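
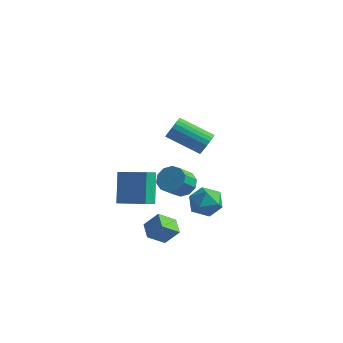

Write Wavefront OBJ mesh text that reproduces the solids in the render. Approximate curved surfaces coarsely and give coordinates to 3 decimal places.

v -2.059 2.97 -3.136
v -1.312 3.256 -2.722
v -1.435 2.196 -1.77
v -2.181 1.91 -2.184
v -1.747 3.514 -2.491
v -1.87 2.455 -1.538
v -2.301 3.565 -2.506
v -2.424 2.506 -1.553
v -2.762 3.388 -2.762
v -2.885 2.329 -1.809
v -2.955 3.051 -3.161
v -3.077 1.992 -2.208
v -2.805 2.684 -3.55
v -2.928 1.624 -2.598
v -2.37 2.425 -3.782
v -2.493 1.366 -2.829
v -1.816 2.374 -3.767
v -1.939 1.315 -2.814
v -1.355 2.551 -3.511
v -1.478 1.492 -2.558
v -1.163 2.888 -3.112
v -1.285 1.829 -2.159
v 0.187 -4.325 -2.291
v 0.892 -4.017 -1.396
v -0.489 -3.585 -2.012
v 0.216 -3.277 -1.118
v 0.764 -3.523 -3.022
v 1.469 -3.215 -2.128
v 0.088 -2.783 -2.744
v 0.793 -2.475 -1.849
v -2.362 -3.256 -1.21
v -2.903 -2.265 0.477
v -2.237 -2.531 -1.596
v -2.777 -1.541 0.092
v -0.563 -3.259 -0.632
v -1.103 -2.269 1.056
v -0.437 -2.535 -1.017
v -0.978 -1.544 0.67
v 0.326 1.027 -1.501
v 0.689 1.472 -2.382
v 1.031 -0.452 -1.958
v 1.394 -0.007 -2.839
v 1.794 0.27 -1.907
v 1.358 1.184 -1.624
v 0.362 -0.164 -2.716
v -0.074 0.75 -2.433
v 0.711 0.736 -3.133
v 1.596 1.004 -2.633
v 0.124 0.016 -1.707
v 1.009 0.284 -1.207
v 1.811 -1.059 3.479
v 2.168 -1.384 3.999
v 0.366 -1.827 4.961
v 0.009 -1.501 4.441
v 2.154 -1.107 4.099
v 0.351 -1.549 5.061
v 2.08 -0.821 4.092
v 0.277 -1.264 5.053
v 1.959 -0.577 3.979
v 0.157 -1.019 4.94
v 1.813 -0.415 3.779
v 0.011 -0.858 4.741
v 1.667 -0.365 3.528
v -0.135 -0.808 4.489
v 1.545 -0.435 3.268
v -0.257 -0.878 4.229
v 1.47 -0.613 3.045
v -0.332 -1.055 4.006
v 1.453 -0.868 2.897
v -0.349 -1.31 3.858
v 1.499 -1.156 2.849
v -0.304 -1.598 3.81
v 1.598 -1.427 2.911
v -0.204 -1.869 3.872
v 1.734 -1.634 3.071
v -0.068 -2.077 4.032
v 1.884 -1.742 3.301
v 0.081 -2.185 4.262
v 2.021 -1.732 3.563
v 0.218 -2.174 4.524
v 2.121 -1.606 3.81
v 0.319 -2.048 4.771
f 2 1 5
f 2 5 3
f 3 5 6
f 3 6 4
f 5 1 7
f 5 7 6
f 6 7 8
f 6 8 4
f 7 1 9
f 7 9 8
f 8 9 10
f 8 10 4
f 9 1 11
f 9 11 10
f 10 11 12
f 10 12 4
f 11 1 13
f 11 13 12
f 12 13 14
f 12 14 4
f 13 1 15
f 13 15 14
f 14 15 16
f 14 16 4
f 15 1 17
f 15 17 16
f 16 17 18
f 16 18 4
f 17 1 19
f 17 19 18
f 18 19 20
f 18 20 4
f 19 1 21
f 19 21 20
f 20 21 22
f 20 22 4
f 21 1 2
f 21 2 22
f 22 2 3
f 22 3 4
f 24 26 23
f 27 24 23
f 23 26 25
f 25 27 23
f 24 30 26
f 28 24 27
f 28 30 24
f 26 30 25
f 29 27 25
f 25 30 29
f 29 28 27
f 30 28 29
f 32 34 31
f 35 32 31
f 31 34 33
f 33 35 31
f 32 38 34
f 36 32 35
f 36 38 32
f 34 38 33
f 37 35 33
f 33 38 37
f 37 36 35
f 38 36 37
f 39 50 44
f 39 44 40
f 39 40 46
f 39 46 49
f 39 49 50
f 40 44 48
f 44 50 43
f 50 49 41
f 49 46 45
f 46 40 47
f 42 48 43
f 42 43 41
f 42 41 45
f 42 45 47
f 42 47 48
f 43 48 44
f 41 43 50
f 45 41 49
f 47 45 46
f 48 47 40
f 52 51 55
f 52 55 53
f 53 55 56
f 53 56 54
f 55 51 57
f 55 57 56
f 56 57 58
f 56 58 54
f 57 51 59
f 57 59 58
f 58 59 60
f 58 60 54
f 59 51 61
f 59 61 60
f 60 61 62
f 60 62 54
f 61 51 63
f 61 63 62
f 62 63 64
f 62 64 54
f 63 51 65
f 63 65 64
f 64 65 66
f 64 66 54
f 65 51 67
f 65 67 66
f 66 67 68
f 66 68 54
f 67 51 69
f 67 69 68
f 68 69 70
f 68 70 54
f 69 51 71
f 69 71 70
f 70 71 72
f 70 72 54
f 71 51 73
f 71 73 72
f 72 73 74
f 72 74 54
f 73 51 75
f 73 75 74
f 74 75 76
f 74 76 54
f 75 51 77
f 75 77 76
f 76 77 78
f 76 78 54
f 77 51 79
f 77 79 78
f 78 79 80
f 78 80 54
f 79 51 81
f 79 81 80
f 80 81 82
f 80 82 54
f 81 51 52
f 81 52 82
f 82 52 53
f 82 53 54



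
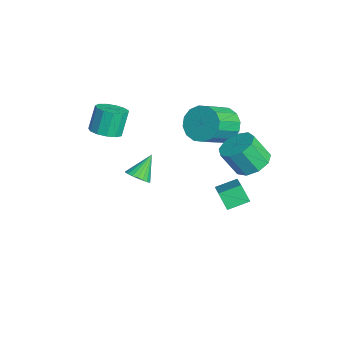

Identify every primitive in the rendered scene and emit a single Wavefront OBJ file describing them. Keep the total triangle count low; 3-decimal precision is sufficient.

v -0.495 -2.562 3.044
v 0.271 -2.604 3.305
v -0.139 -2.22 4.576
v -0.905 -2.178 4.316
v 0.209 -2.178 3.156
v -0.201 -1.793 4.427
v -0.076 -1.873 2.971
v -0.487 -1.488 4.242
v -0.494 -1.787 2.81
v -0.905 -1.402 4.081
v -0.913 -1.947 2.723
v -1.323 -1.563 3.994
v -1.198 -2.303 2.739
v -1.609 -1.918 4.01
v -1.261 -2.741 2.851
v -1.671 -2.356 4.122
v -1.08 -3.122 3.025
v -1.49 -2.738 4.296
v -0.713 -3.326 3.205
v -1.124 -2.941 4.476
v -0.277 -3.287 3.334
v -0.688 -2.902 4.605
v 0.09 -3.018 3.371
v -0.321 -2.633 4.642
v 2.761 -1.528 2.248
v 3.152 -1.038 2.117
v 2.179 -0.792 3.272
v 2.943 -0.986 1.961
v 2.703 -1.027 1.854
v 2.473 -1.155 1.815
v 2.292 -1.347 1.851
v 2.193 -1.571 1.956
v 2.192 -1.788 2.111
v 2.29 -1.959 2.289
v 2.469 -2.056 2.461
v 2.698 -2.062 2.595
v 2.939 -1.975 2.67
v 3.148 -1.812 2.671
v 3.291 -1.599 2.599
v 3.342 -1.374 2.467
v 3.293 -1.175 2.296
v 3.226 3.647 2.948
v 3.833 4.218 3.362
v 3.681 3.463 4.626
v 3.074 2.893 4.212
v 3.243 4.445 3.426
v 3.09 3.69 4.69
v 2.644 4.299 3.267
v 2.492 3.544 4.531
v 2.318 3.848 2.958
v 2.166 3.093 4.222
v 2.417 3.303 2.645
v 2.265 2.549 3.909
v 2.894 2.92 2.473
v 2.742 2.165 3.737
v 3.527 2.876 2.524
v 3.375 2.122 3.788
v 4.019 3.194 2.773
v 3.867 2.439 4.037
v 4.14 3.723 3.104
v 3.988 2.969 4.368
v -0.729 2.655 -1.817
v 0.992 2.502 -0.87
v -0.843 3.754 -1.433
v 0.878 3.601 -0.485
v -0.238 2.999 -2.655
v 1.483 2.846 -1.707
v -0.352 4.098 -2.27
v 1.369 3.945 -1.323
v -1.999 3.19 1.728
v -1.617 2.789 0.837
v -0.658 1.608 1.781
v -1.041 2.01 2.672
v -1.268 3.182 0.975
v -0.309 2.001 1.919
v -1.115 3.578 1.315
v -0.157 2.397 2.258
v -1.199 3.87 1.765
v -0.241 2.689 2.709
v -1.498 3.979 2.206
v -0.539 2.799 3.15
v -1.931 3.878 2.519
v -0.972 2.697 3.462
v -2.382 3.592 2.619
v -1.423 2.411 3.563
v -2.731 3.199 2.481
v -1.772 2.018 3.425
v -2.883 2.803 2.142
v -1.925 1.622 3.085
v -2.799 2.511 1.691
v -1.841 1.33 2.635
v -2.501 2.401 1.25
v -1.542 1.221 2.194
v -2.068 2.503 0.938
v -1.109 1.322 1.881
f 2 1 5
f 2 5 3
f 3 5 6
f 3 6 4
f 5 1 7
f 5 7 6
f 6 7 8
f 6 8 4
f 7 1 9
f 7 9 8
f 8 9 10
f 8 10 4
f 9 1 11
f 9 11 10
f 10 11 12
f 10 12 4
f 11 1 13
f 11 13 12
f 12 13 14
f 12 14 4
f 13 1 15
f 13 15 14
f 14 15 16
f 14 16 4
f 15 1 17
f 15 17 16
f 16 17 18
f 16 18 4
f 17 1 19
f 17 19 18
f 18 19 20
f 18 20 4
f 19 1 21
f 19 21 20
f 20 21 22
f 20 22 4
f 21 1 23
f 21 23 22
f 22 23 24
f 22 24 4
f 23 1 2
f 23 2 24
f 24 2 3
f 24 3 4
f 26 25 28
f 26 28 27
f 28 25 29
f 28 29 27
f 29 25 30
f 29 30 27
f 30 25 31
f 30 31 27
f 31 25 32
f 31 32 27
f 32 25 33
f 32 33 27
f 33 25 34
f 33 34 27
f 34 25 35
f 34 35 27
f 35 25 36
f 35 36 27
f 36 25 37
f 36 37 27
f 37 25 38
f 37 38 27
f 38 25 39
f 38 39 27
f 39 25 40
f 39 40 27
f 40 25 41
f 40 41 27
f 41 25 26
f 41 26 27
f 43 42 46
f 43 46 44
f 44 46 47
f 44 47 45
f 46 42 48
f 46 48 47
f 47 48 49
f 47 49 45
f 48 42 50
f 48 50 49
f 49 50 51
f 49 51 45
f 50 42 52
f 50 52 51
f 51 52 53
f 51 53 45
f 52 42 54
f 52 54 53
f 53 54 55
f 53 55 45
f 54 42 56
f 54 56 55
f 55 56 57
f 55 57 45
f 56 42 58
f 56 58 57
f 57 58 59
f 57 59 45
f 58 42 60
f 58 60 59
f 59 60 61
f 59 61 45
f 60 42 43
f 60 43 61
f 61 43 44
f 61 44 45
f 63 65 62
f 66 63 62
f 62 65 64
f 64 66 62
f 63 69 65
f 67 63 66
f 67 69 63
f 65 69 64
f 68 66 64
f 64 69 68
f 68 67 66
f 69 67 68
f 71 70 74
f 71 74 72
f 72 74 75
f 72 75 73
f 74 70 76
f 74 76 75
f 75 76 77
f 75 77 73
f 76 70 78
f 76 78 77
f 77 78 79
f 77 79 73
f 78 70 80
f 78 80 79
f 79 80 81
f 79 81 73
f 80 70 82
f 80 82 81
f 81 82 83
f 81 83 73
f 82 70 84
f 82 84 83
f 83 84 85
f 83 85 73
f 84 70 86
f 84 86 85
f 85 86 87
f 85 87 73
f 86 70 88
f 86 88 87
f 87 88 89
f 87 89 73
f 88 70 90
f 88 90 89
f 89 90 91
f 89 91 73
f 90 70 92
f 90 92 91
f 91 92 93
f 91 93 73
f 92 70 94
f 92 94 93
f 93 94 95
f 93 95 73
f 94 70 71
f 94 71 95
f 95 71 72
f 95 72 73



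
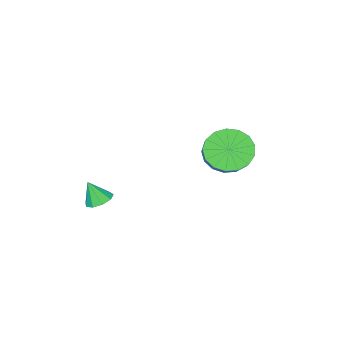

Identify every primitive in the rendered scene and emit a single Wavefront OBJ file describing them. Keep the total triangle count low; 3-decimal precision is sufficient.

v -0.079 1.624 -1.131
v 0.744 1.24 -1.471
v 1.702 2.331 -0.39
v 0.879 2.716 -0.049
v 0.661 1.596 -1.757
v 1.619 2.687 -0.676
v 0.409 1.959 -1.9
v 1.366 3.05 -0.819
v 0.044 2.245 -1.866
v 1.002 3.336 -0.785
v -0.348 2.389 -1.664
v 0.609 3.48 -0.583
v -0.679 2.358 -1.339
v 0.279 3.449 -0.258
v -0.872 2.158 -0.967
v 0.086 3.25 0.114
v -0.883 1.837 -0.632
v 0.074 2.928 0.449
v -0.711 1.467 -0.412
v 0.247 2.558 0.669
v -0.393 1.133 -0.356
v 0.564 2.224 0.725
v -0.003 0.911 -0.477
v 0.954 2.002 0.604
v 0.369 0.853 -0.749
v 1.326 1.944 0.332
v 0.639 0.972 -1.107
v 1.596 2.063 -0.026
v 2.982 -2.264 -4.434
v 3.528 -1.995 -4.476
v 3.238 -2.636 -3.486
v 3.253 -1.735 -4.299
v 2.852 -1.722 -4.186
v 2.511 -1.963 -4.188
v 2.391 -2.345 -4.306
v 2.547 -2.689 -4.483
v 2.906 -2.834 -4.637
v 3.301 -2.712 -4.696
v 3.546 -2.381 -4.633
f 2 1 5
f 2 5 3
f 3 5 6
f 3 6 4
f 5 1 7
f 5 7 6
f 6 7 8
f 6 8 4
f 7 1 9
f 7 9 8
f 8 9 10
f 8 10 4
f 9 1 11
f 9 11 10
f 10 11 12
f 10 12 4
f 11 1 13
f 11 13 12
f 12 13 14
f 12 14 4
f 13 1 15
f 13 15 14
f 14 15 16
f 14 16 4
f 15 1 17
f 15 17 16
f 16 17 18
f 16 18 4
f 17 1 19
f 17 19 18
f 18 19 20
f 18 20 4
f 19 1 21
f 19 21 20
f 20 21 22
f 20 22 4
f 21 1 23
f 21 23 22
f 22 23 24
f 22 24 4
f 23 1 25
f 23 25 24
f 24 25 26
f 24 26 4
f 25 1 27
f 25 27 26
f 26 27 28
f 26 28 4
f 27 1 2
f 27 2 28
f 28 2 3
f 28 3 4
f 30 29 32
f 30 32 31
f 32 29 33
f 32 33 31
f 33 29 34
f 33 34 31
f 34 29 35
f 34 35 31
f 35 29 36
f 35 36 31
f 36 29 37
f 36 37 31
f 37 29 38
f 37 38 31
f 38 29 39
f 38 39 31
f 39 29 30
f 39 30 31



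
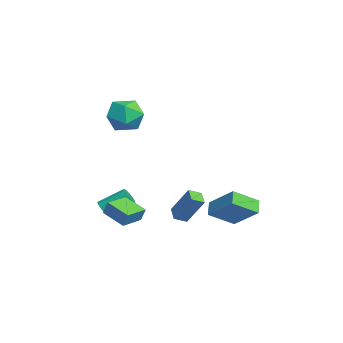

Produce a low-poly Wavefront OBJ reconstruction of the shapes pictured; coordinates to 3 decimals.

v 1.66 3.203 -3.627
v 2.028 1.731 -2.717
v 0.91 3.38 -3.038
v 1.278 1.907 -2.127
v 2.882 4.273 -2.393
v 3.25 2.8 -1.482
v 2.132 4.449 -1.803
v 2.5 2.977 -0.893
v -2.472 -2.18 3.826
v -1.835 -1.206 3.426
v -0.825 -3.294 3.734
v -0.188 -2.32 3.334
v -0.604 -2.35 4.492
v -1.621 -1.662 4.549
v -1.039 -2.838 2.611
v -2.056 -2.15 2.668
v -0.95 -1.613 2.676
v -0.681 -1.311 3.838
v -1.979 -3.189 3.322
v -1.71 -2.887 4.484
v 0.603 -2.731 -2.461
v 0.856 -2.504 -1.638
v 1.649 -1.793 -3.042
v 1.902 -1.566 -2.219
v 1.538 -3.774 -2.461
v 1.791 -3.547 -1.638
v 2.584 -2.836 -3.042
v 2.837 -2.609 -2.219
v 0.034 0.902 -3.975
v 0.193 0.168 -3.646
v -0.856 0.87 -3.616
v -0.697 0.136 -3.287
v 0.657 1.764 -2.353
v 0.816 1.03 -2.024
v -0.233 1.732 -1.994
v -0.074 0.998 -1.665
v -2.98 -3.318 -3.94
v -2.396 -3.39 -3.893
v -2.296 -1.953 -2.952
v -2.88 -1.882 -3
v -2.435 -3.222 -4.145
v -2.335 -1.785 -3.205
v -2.62 -3.08 -4.343
v -2.52 -1.643 -3.402
v -2.902 -3.002 -4.432
v -2.801 -1.565 -3.491
v -3.204 -3.008 -4.39
v -3.104 -1.572 -3.449
v -3.446 -3.098 -4.227
v -3.346 -1.662 -3.286
v -3.564 -3.247 -3.988
v -3.464 -1.81 -3.047
v -3.525 -3.415 -3.735
v -3.425 -1.978 -2.795
v -3.34 -3.557 -3.538
v -3.24 -2.12 -2.597
v -3.059 -3.635 -3.449
v -2.958 -2.198 -2.508
v -2.756 -3.628 -3.491
v -2.656 -2.192 -2.55
v -2.514 -3.538 -3.654
v -2.414 -2.102 -2.713
f 2 4 1
f 5 2 1
f 1 4 3
f 3 5 1
f 2 8 4
f 6 2 5
f 6 8 2
f 4 8 3
f 7 5 3
f 3 8 7
f 7 6 5
f 8 6 7
f 9 20 14
f 9 14 10
f 9 10 16
f 9 16 19
f 9 19 20
f 10 14 18
f 14 20 13
f 20 19 11
f 19 16 15
f 16 10 17
f 12 18 13
f 12 13 11
f 12 11 15
f 12 15 17
f 12 17 18
f 13 18 14
f 11 13 20
f 15 11 19
f 17 15 16
f 18 17 10
f 22 24 21
f 25 22 21
f 21 24 23
f 23 25 21
f 22 28 24
f 26 22 25
f 26 28 22
f 24 28 23
f 27 25 23
f 23 28 27
f 27 26 25
f 28 26 27
f 30 32 29
f 33 30 29
f 29 32 31
f 31 33 29
f 30 36 32
f 34 30 33
f 34 36 30
f 32 36 31
f 35 33 31
f 31 36 35
f 35 34 33
f 36 34 35
f 38 37 41
f 38 41 39
f 39 41 42
f 39 42 40
f 41 37 43
f 41 43 42
f 42 43 44
f 42 44 40
f 43 37 45
f 43 45 44
f 44 45 46
f 44 46 40
f 45 37 47
f 45 47 46
f 46 47 48
f 46 48 40
f 47 37 49
f 47 49 48
f 48 49 50
f 48 50 40
f 49 37 51
f 49 51 50
f 50 51 52
f 50 52 40
f 51 37 53
f 51 53 52
f 52 53 54
f 52 54 40
f 53 37 55
f 53 55 54
f 54 55 56
f 54 56 40
f 55 37 57
f 55 57 56
f 56 57 58
f 56 58 40
f 57 37 59
f 57 59 58
f 58 59 60
f 58 60 40
f 59 37 61
f 59 61 60
f 60 61 62
f 60 62 40
f 61 37 38
f 61 38 62
f 62 38 39
f 62 39 40



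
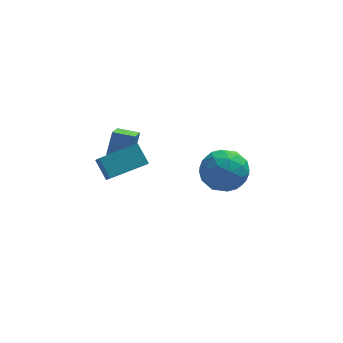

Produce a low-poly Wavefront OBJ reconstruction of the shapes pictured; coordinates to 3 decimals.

v 2.57 3.377 -2.874
v 3.433 3.849 -3.441
v 2.647 1.911 -3.979
v 3.51 2.383 -4.546
v 3.66 2.026 -3.478
v 3.612 2.933 -2.796
v 2.468 2.827 -4.624
v 2.42 3.734 -3.942
v 3.37 3.51 -4.523
v 4.106 3.015 -3.815
v 1.974 2.745 -3.605
v 2.71 2.25 -2.897
v 2.995 3.742 -3.061
v 3.085 2.018 -4.359
v 3.173 1.808 -3.732
v 3.68 2.086 -4.065
v 3.1 3.203 -2.681
v 3.607 3.481 -3.015
v 3.741 2.409 -3.036
v 2.473 2.279 -4.405
v 2.98 2.557 -4.739
v 2.4 3.674 -3.355
v 2.907 3.952 -3.688
v 2.339 3.351 -4.384
v 3.465 3.82 -4.03
v 3.51 2.958 -4.679
v 2.897 3.219 -4.725
v 2.87 3.752 -4.324
v 3.898 3.529 -3.614
v 3.943 2.667 -4.263
v 4.031 2.457 -3.635
v 4.003 2.99 -3.234
v 3.861 3.329 -4.249
v 2.137 3.093 -3.157
v 2.182 2.231 -3.806
v 2.077 2.77 -4.186
v 2.049 3.303 -3.785
v 2.57 2.802 -2.741
v 2.615 1.94 -3.39
v 3.21 2.008 -3.096
v 3.183 2.541 -2.695
v 2.219 2.431 -3.171
v -1.708 1.5 -0.97
v -1.968 0.386 -0.313
v -1.422 2.011 0.008
v -1.683 0.896 0.666
v -0.817 1.224 -1.086
v -1.078 0.109 -0.428
v -0.532 1.734 -0.107
v -0.792 0.62 0.55
v -1.958 -2.754 0.888
v -2.332 -2.137 1.595
v -2.087 -2.049 0.205
v -2.461 -1.432 0.912
v -0.459 -2.188 1.188
v -0.833 -1.571 1.895
v -0.588 -1.483 0.505
v -0.962 -0.866 1.212
f 1 38 17
f 38 12 41
f 17 41 6
f 38 41 17
f 1 17 13
f 17 6 18
f 13 18 2
f 17 18 13
f 1 13 22
f 13 2 23
f 22 23 8
f 13 23 22
f 1 22 34
f 22 8 37
f 34 37 11
f 22 37 34
f 1 34 38
f 34 11 42
f 38 42 12
f 34 42 38
f 2 18 29
f 18 6 32
f 29 32 10
f 18 32 29
f 6 41 19
f 41 12 40
f 19 40 5
f 41 40 19
f 12 42 39
f 42 11 35
f 39 35 3
f 42 35 39
f 11 37 36
f 37 8 24
f 36 24 7
f 37 24 36
f 8 23 28
f 23 2 25
f 28 25 9
f 23 25 28
f 4 30 16
f 30 10 31
f 16 31 5
f 30 31 16
f 4 16 14
f 16 5 15
f 14 15 3
f 16 15 14
f 4 14 21
f 14 3 20
f 21 20 7
f 14 20 21
f 4 21 26
f 21 7 27
f 26 27 9
f 21 27 26
f 4 26 30
f 26 9 33
f 30 33 10
f 26 33 30
f 5 31 19
f 31 10 32
f 19 32 6
f 31 32 19
f 3 15 39
f 15 5 40
f 39 40 12
f 15 40 39
f 7 20 36
f 20 3 35
f 36 35 11
f 20 35 36
f 9 27 28
f 27 7 24
f 28 24 8
f 27 24 28
f 10 33 29
f 33 9 25
f 29 25 2
f 33 25 29
f 44 46 43
f 47 44 43
f 43 46 45
f 45 47 43
f 44 50 46
f 48 44 47
f 48 50 44
f 46 50 45
f 49 47 45
f 45 50 49
f 49 48 47
f 50 48 49
f 52 54 51
f 55 52 51
f 51 54 53
f 53 55 51
f 52 58 54
f 56 52 55
f 56 58 52
f 54 58 53
f 57 55 53
f 53 58 57
f 57 56 55
f 58 56 57



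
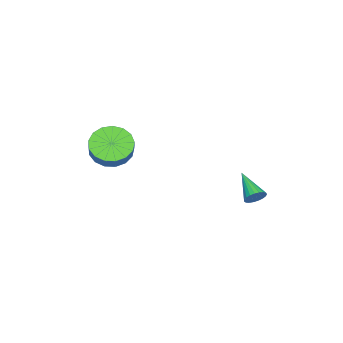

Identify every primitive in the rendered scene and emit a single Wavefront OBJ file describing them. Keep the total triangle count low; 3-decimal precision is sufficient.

v 1.475 -1.697 3.267
v 2.287 -1.68 2.601
v 2.958 -1.366 3.428
v 2.145 -1.383 4.093
v 2.101 -1.214 2.575
v 2.771 -0.9 3.402
v 1.771 -0.859 2.708
v 2.441 -0.544 3.535
v 1.373 -0.696 2.968
v 2.043 -0.381 3.795
v 0.999 -0.762 3.297
v 1.669 -0.447 4.124
v 0.733 -1.042 3.619
v 1.404 -0.728 4.445
v 0.638 -1.473 3.86
v 1.308 -1.158 4.687
v 0.734 -1.955 3.965
v 1.405 -1.64 4.792
v 1 -2.378 3.91
v 1.671 -2.063 4.737
v 1.375 -2.645 3.708
v 2.045 -2.33 4.535
v 1.772 -2.695 3.405
v 2.443 -2.38 4.232
v 2.102 -2.516 3.07
v 2.772 -2.202 3.897
v 2.288 -2.15 2.78
v 2.958 -1.836 3.607
v -0.756 4.527 0.183
v -0.6 4.767 0.676
v -1.764 3.473 1.017
v -0.788 4.898 0.615
v -0.97 4.965 0.479
v -1.116 4.956 0.292
v -1.199 4.873 0.086
v -1.206 4.731 -0.103
v -1.135 4.553 -0.242
v -0.999 4.37 -0.308
v -0.821 4.215 -0.29
v -0.631 4.114 -0.189
v -0.464 4.084 -0.024
v -0.347 4.131 0.177
v -0.301 4.247 0.378
v -0.333 4.411 0.546
v -0.439 4.595 0.652
f 2 1 5
f 2 5 3
f 3 5 6
f 3 6 4
f 5 1 7
f 5 7 6
f 6 7 8
f 6 8 4
f 7 1 9
f 7 9 8
f 8 9 10
f 8 10 4
f 9 1 11
f 9 11 10
f 10 11 12
f 10 12 4
f 11 1 13
f 11 13 12
f 12 13 14
f 12 14 4
f 13 1 15
f 13 15 14
f 14 15 16
f 14 16 4
f 15 1 17
f 15 17 16
f 16 17 18
f 16 18 4
f 17 1 19
f 17 19 18
f 18 19 20
f 18 20 4
f 19 1 21
f 19 21 20
f 20 21 22
f 20 22 4
f 21 1 23
f 21 23 22
f 22 23 24
f 22 24 4
f 23 1 25
f 23 25 24
f 24 25 26
f 24 26 4
f 25 1 27
f 25 27 26
f 26 27 28
f 26 28 4
f 27 1 2
f 27 2 28
f 28 2 3
f 28 3 4
f 30 29 32
f 30 32 31
f 32 29 33
f 32 33 31
f 33 29 34
f 33 34 31
f 34 29 35
f 34 35 31
f 35 29 36
f 35 36 31
f 36 29 37
f 36 37 31
f 37 29 38
f 37 38 31
f 38 29 39
f 38 39 31
f 39 29 40
f 39 40 31
f 40 29 41
f 40 41 31
f 41 29 42
f 41 42 31
f 42 29 43
f 42 43 31
f 43 29 44
f 43 44 31
f 44 29 45
f 44 45 31
f 45 29 30
f 45 30 31



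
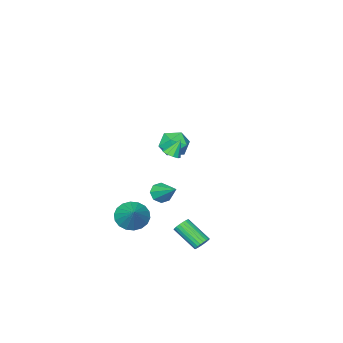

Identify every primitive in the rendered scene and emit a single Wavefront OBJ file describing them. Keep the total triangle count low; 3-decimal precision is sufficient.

v 2.342 4.129 -4.413
v 2.864 4.174 -4.493
v 3.14 2.796 -3.467
v 2.618 2.751 -3.387
v 2.834 4.301 -4.315
v 3.11 2.922 -3.289
v 2.719 4.397 -4.154
v 2.994 3.019 -3.128
v 2.538 4.448 -4.037
v 2.814 3.069 -3.012
v 2.324 4.443 -3.986
v 2.6 3.065 -2.961
v 2.113 4.384 -4.009
v 2.388 3.006 -2.983
v 1.941 4.281 -4.101
v 2.217 2.903 -3.075
v 1.839 4.152 -4.247
v 2.115 2.773 -3.222
v 1.824 4.019 -4.422
v 2.099 2.64 -3.397
v 1.898 3.904 -4.596
v 2.174 2.526 -3.57
v 2.05 3.829 -4.737
v 2.325 2.451 -3.712
v 2.251 3.806 -4.823
v 2.527 2.428 -3.797
v 2.469 3.838 -4.838
v 2.744 2.46 -3.812
v 2.664 3.921 -4.779
v 2.94 2.543 -3.753
v 2.804 4.04 -4.657
v 3.08 2.662 -3.631
v 2.26 0.748 -1.895
v 2.512 0.365 -1.366
v 2.46 2.192 -0.945
v 2.896 0.531 -1.7
v 2.908 0.825 -2.148
v 2.54 1.073 -2.448
v 2.008 1.131 -2.424
v 1.624 0.965 -2.09
v 1.612 0.671 -1.642
v 1.98 0.423 -1.342
v 2.921 2.303 1.972
v 3.191 1.88 2.197
v 2.379 2.477 2.948
v 3.375 2.162 2.249
v 3.385 2.497 2.195
v 3.218 2.759 2.056
v 2.937 2.846 1.884
v 2.651 2.726 1.747
v 2.467 2.444 1.695
v 2.457 2.109 1.749
v 2.624 1.848 1.888
v 2.905 1.76 2.059
v 3.556 -0.199 -3.636
v 4.289 -0.865 -3.496
v 4.364 0.919 -2.544
v 4.434 -0.63 -3.844
v 4.406 -0.31 -4.152
v 4.209 0.033 -4.357
v 3.883 0.329 -4.42
v 3.493 0.521 -4.327
v 3.114 0.57 -4.098
v 2.824 0.467 -3.777
v 2.678 0.232 -3.428
v 2.706 -0.089 -3.121
v 2.903 -0.432 -2.916
v 3.229 -0.728 -2.853
v 3.62 -0.92 -2.946
v 3.998 -0.969 -3.175
v -3.783 -3.571 -1.649
v -2.988 -2.955 -1.425
v -2.732 -4.845 -1.875
v -1.937 -4.229 -1.651
v -2.606 -4.495 -0.914
v -3.256 -3.707 -0.774
v -2.464 -4.093 -2.526
v -3.114 -3.305 -2.386
v -2.173 -3.277 -1.967
v -2.261 -3.526 -0.971
v -3.459 -4.274 -2.329
v -3.547 -4.523 -1.333
f 2 1 5
f 2 5 3
f 3 5 6
f 3 6 4
f 5 1 7
f 5 7 6
f 6 7 8
f 6 8 4
f 7 1 9
f 7 9 8
f 8 9 10
f 8 10 4
f 9 1 11
f 9 11 10
f 10 11 12
f 10 12 4
f 11 1 13
f 11 13 12
f 12 13 14
f 12 14 4
f 13 1 15
f 13 15 14
f 14 15 16
f 14 16 4
f 15 1 17
f 15 17 16
f 16 17 18
f 16 18 4
f 17 1 19
f 17 19 18
f 18 19 20
f 18 20 4
f 19 1 21
f 19 21 20
f 20 21 22
f 20 22 4
f 21 1 23
f 21 23 22
f 22 23 24
f 22 24 4
f 23 1 25
f 23 25 24
f 24 25 26
f 24 26 4
f 25 1 27
f 25 27 26
f 26 27 28
f 26 28 4
f 27 1 29
f 27 29 28
f 28 29 30
f 28 30 4
f 29 1 31
f 29 31 30
f 30 31 32
f 30 32 4
f 31 1 2
f 31 2 32
f 32 2 3
f 32 3 4
f 34 33 36
f 34 36 35
f 36 33 37
f 36 37 35
f 37 33 38
f 37 38 35
f 38 33 39
f 38 39 35
f 39 33 40
f 39 40 35
f 40 33 41
f 40 41 35
f 41 33 42
f 41 42 35
f 42 33 34
f 42 34 35
f 44 43 46
f 44 46 45
f 46 43 47
f 46 47 45
f 47 43 48
f 47 48 45
f 48 43 49
f 48 49 45
f 49 43 50
f 49 50 45
f 50 43 51
f 50 51 45
f 51 43 52
f 51 52 45
f 52 43 53
f 52 53 45
f 53 43 54
f 53 54 45
f 54 43 44
f 54 44 45
f 56 55 58
f 56 58 57
f 58 55 59
f 58 59 57
f 59 55 60
f 59 60 57
f 60 55 61
f 60 61 57
f 61 55 62
f 61 62 57
f 62 55 63
f 62 63 57
f 63 55 64
f 63 64 57
f 64 55 65
f 64 65 57
f 65 55 66
f 65 66 57
f 66 55 67
f 66 67 57
f 67 55 68
f 67 68 57
f 68 55 69
f 68 69 57
f 69 55 70
f 69 70 57
f 70 55 56
f 70 56 57
f 71 82 76
f 71 76 72
f 71 72 78
f 71 78 81
f 71 81 82
f 72 76 80
f 76 82 75
f 82 81 73
f 81 78 77
f 78 72 79
f 74 80 75
f 74 75 73
f 74 73 77
f 74 77 79
f 74 79 80
f 75 80 76
f 73 75 82
f 77 73 81
f 79 77 78
f 80 79 72



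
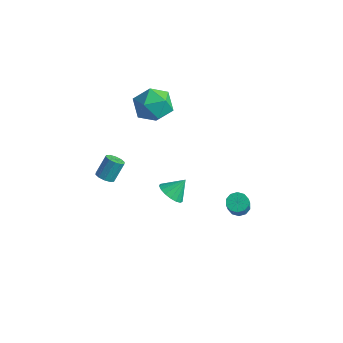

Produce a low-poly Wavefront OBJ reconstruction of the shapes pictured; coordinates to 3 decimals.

v -1.716 -1.704 -3.007
v -1.035 -2.097 -2.941
v -1.364 -0.956 -2.193
v -0.964 -1.839 -3.208
v -1.066 -1.55 -3.429
v -1.317 -1.296 -3.554
v -1.659 -1.135 -3.553
v -2.015 -1.105 -3.427
v -2.302 -1.211 -3.205
v -2.454 -1.431 -2.938
v -2.438 -1.713 -2.686
v -2.256 -1.992 -2.508
v -1.951 -2.206 -2.445
v -1.592 -2.305 -2.51
v -1.261 -2.265 -2.689
v -3.863 -4.331 -0.936
v -3.356 -4.499 -0.857
v -3.271 -3.778 0.135
v -3.777 -3.609 0.056
v -3.345 -4.23 -1.054
v -3.26 -3.508 -0.061
v -3.532 -3.999 -1.206
v -3.447 -3.277 -0.213
v -3.846 -3.895 -1.255
v -3.761 -3.173 -0.262
v -4.165 -3.957 -1.182
v -4.08 -3.236 -0.189
v -4.369 -4.162 -1.015
v -4.284 -3.441 -0.023
v -4.38 -4.432 -0.819
v -4.295 -3.71 0.174
v -4.193 -4.663 -0.667
v -4.108 -3.941 0.326
v -3.879 -4.767 -0.618
v -3.794 -4.045 0.375
v -3.56 -4.704 -0.691
v -3.475 -3.983 0.302
v 0.892 0.672 -4.297
v 1.254 1.142 -4.156
v 1.611 0.538 -3.061
v 1.248 0.068 -3.203
v 0.914 1.209 -4.008
v 1.27 0.604 -2.914
v 0.565 1.071 -3.971
v 0.922 0.466 -2.876
v 0.341 0.78 -4.058
v 0.698 0.176 -2.964
v 0.327 0.448 -4.237
v 0.684 -0.156 -3.142
v 0.529 0.202 -4.439
v 0.886 -0.402 -3.344
v 0.87 0.136 -4.586
v 1.226 -0.469 -3.492
v 1.218 0.274 -4.624
v 1.575 -0.331 -3.529
v 1.442 0.564 -4.536
v 1.799 -0.04 -3.442
v 1.456 0.896 -4.358
v 1.813 0.292 -3.263
v -4.299 -1.037 2.082
v -3.633 -0.108 2.161
v -3.387 -1.812 3.499
v -2.721 -0.883 3.578
v -3.829 -0.819 3.863
v -4.393 -0.341 2.987
v -2.627 -1.579 2.673
v -3.191 -1.101 1.797
v -2.6 -0.443 2.526
v -3.343 0.027 3.262
v -3.677 -1.947 2.398
v -4.42 -1.477 3.134
f 2 1 4
f 2 4 3
f 4 1 5
f 4 5 3
f 5 1 6
f 5 6 3
f 6 1 7
f 6 7 3
f 7 1 8
f 7 8 3
f 8 1 9
f 8 9 3
f 9 1 10
f 9 10 3
f 10 1 11
f 10 11 3
f 11 1 12
f 11 12 3
f 12 1 13
f 12 13 3
f 13 1 14
f 13 14 3
f 14 1 15
f 14 15 3
f 15 1 2
f 15 2 3
f 17 16 20
f 17 20 18
f 18 20 21
f 18 21 19
f 20 16 22
f 20 22 21
f 21 22 23
f 21 23 19
f 22 16 24
f 22 24 23
f 23 24 25
f 23 25 19
f 24 16 26
f 24 26 25
f 25 26 27
f 25 27 19
f 26 16 28
f 26 28 27
f 27 28 29
f 27 29 19
f 28 16 30
f 28 30 29
f 29 30 31
f 29 31 19
f 30 16 32
f 30 32 31
f 31 32 33
f 31 33 19
f 32 16 34
f 32 34 33
f 33 34 35
f 33 35 19
f 34 16 36
f 34 36 35
f 35 36 37
f 35 37 19
f 36 16 17
f 36 17 37
f 37 17 18
f 37 18 19
f 39 38 42
f 39 42 40
f 40 42 43
f 40 43 41
f 42 38 44
f 42 44 43
f 43 44 45
f 43 45 41
f 44 38 46
f 44 46 45
f 45 46 47
f 45 47 41
f 46 38 48
f 46 48 47
f 47 48 49
f 47 49 41
f 48 38 50
f 48 50 49
f 49 50 51
f 49 51 41
f 50 38 52
f 50 52 51
f 51 52 53
f 51 53 41
f 52 38 54
f 52 54 53
f 53 54 55
f 53 55 41
f 54 38 56
f 54 56 55
f 55 56 57
f 55 57 41
f 56 38 58
f 56 58 57
f 57 58 59
f 57 59 41
f 58 38 39
f 58 39 59
f 59 39 40
f 59 40 41
f 60 71 65
f 60 65 61
f 60 61 67
f 60 67 70
f 60 70 71
f 61 65 69
f 65 71 64
f 71 70 62
f 70 67 66
f 67 61 68
f 63 69 64
f 63 64 62
f 63 62 66
f 63 66 68
f 63 68 69
f 64 69 65
f 62 64 71
f 66 62 70
f 68 66 67
f 69 68 61



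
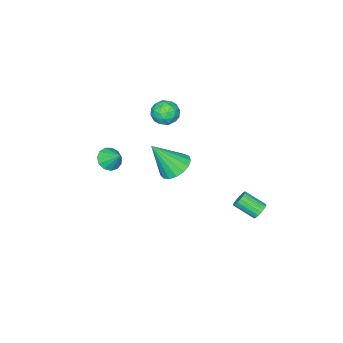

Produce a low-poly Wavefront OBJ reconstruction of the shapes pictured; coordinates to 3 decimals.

v 3.174 -1.992 1.453
v 3.585 -1.565 0.946
v 3.286 -1.108 2.287
v 3.163 -1.455 0.887
v 2.745 -1.517 1.007
v 2.463 -1.729 1.269
v 2.407 -2.024 1.59
v 2.594 -2.309 1.867
v 2.966 -2.494 2.012
v 3.403 -2.519 1.98
v 3.768 -2.376 1.781
v 3.944 -2.112 1.477
v 3.876 -1.809 1.166
v 2.801 2.354 2.915
v 3.534 3.034 2.924
v 3.659 1.406 4.705
v 3.191 3.232 3.193
v 2.759 3.228 3.398
v 2.336 3.025 3.493
v 2.02 2.667 3.455
v 1.883 2.238 3.293
v 1.956 1.836 3.045
v 2.223 1.552 2.767
v 2.622 1.452 2.523
v 3.062 1.558 2.368
v 3.443 1.847 2.339
v 3.676 2.252 2.442
v 3.709 2.681 2.653
v -2.917 3.899 -4.127
v -2.556 3.735 -4.564
v -2.162 2.537 -3.79
v -2.523 2.701 -3.353
v -2.401 3.884 -4.413
v -2.007 2.686 -3.639
v -2.348 4.036 -4.205
v -1.954 2.837 -3.431
v -2.408 4.16 -3.982
v -2.014 2.962 -3.208
v -2.569 4.233 -3.788
v -2.175 3.035 -3.013
v -2.798 4.24 -3.66
v -2.405 3.042 -2.886
v -3.051 4.179 -3.626
v -2.658 2.981 -2.851
v -3.278 4.063 -3.69
v -2.884 2.865 -2.916
v -3.433 3.914 -3.841
v -3.039 2.716 -3.067
v -3.486 3.763 -4.049
v -3.092 2.564 -3.275
v -3.426 3.638 -4.272
v -3.032 2.44 -3.498
v -3.265 3.565 -4.467
v -2.871 2.367 -3.692
v -3.035 3.558 -4.594
v -2.642 2.36 -3.82
v -2.782 3.619 -4.629
v -2.389 2.421 -3.854
v -3.379 -2.593 1.757
v -3.052 -2.109 1.053
v -2.188 -3.471 1.707
v -1.861 -2.987 1.003
v -1.901 -2.612 1.837
v -2.638 -2.069 1.867
v -2.602 -3.511 0.893
v -3.339 -2.968 0.923
v -2.572 -2.676 0.519
v -2.139 -2.121 1.102
v -3.101 -3.459 1.658
v -2.668 -2.904 2.241
v -3.32 -2.274 1.409
v -1.92 -3.306 1.351
v -1.944 -3.085 1.841
v -1.751 -2.801 1.427
v -3.077 -2.251 1.888
v -2.884 -1.966 1.474
v -2.208 -2.262 1.935
v -2.356 -3.614 1.286
v -2.163 -3.329 0.872
v -3.489 -2.779 1.333
v -3.296 -2.495 0.919
v -3.032 -3.318 0.825
v -2.845 -2.323 0.681
v -2.145 -2.839 0.653
v -2.581 -3.147 0.587
v -3.014 -2.828 0.605
v -2.591 -1.997 1.024
v -1.891 -2.512 0.995
v -1.915 -2.292 1.485
v -2.347 -1.973 1.503
v -2.309 -2.33 0.711
v -3.349 -3.068 1.765
v -2.649 -3.583 1.736
v -2.893 -3.607 1.257
v -3.325 -3.288 1.275
v -3.095 -2.741 2.107
v -2.395 -3.257 2.079
v -2.226 -2.752 2.155
v -2.659 -2.433 2.173
v -2.931 -3.25 2.049
f 2 1 4
f 2 4 3
f 4 1 5
f 4 5 3
f 5 1 6
f 5 6 3
f 6 1 7
f 6 7 3
f 7 1 8
f 7 8 3
f 8 1 9
f 8 9 3
f 9 1 10
f 9 10 3
f 10 1 11
f 10 11 3
f 11 1 12
f 11 12 3
f 12 1 13
f 12 13 3
f 13 1 2
f 13 2 3
f 15 14 17
f 15 17 16
f 17 14 18
f 17 18 16
f 18 14 19
f 18 19 16
f 19 14 20
f 19 20 16
f 20 14 21
f 20 21 16
f 21 14 22
f 21 22 16
f 22 14 23
f 22 23 16
f 23 14 24
f 23 24 16
f 24 14 25
f 24 25 16
f 25 14 26
f 25 26 16
f 26 14 27
f 26 27 16
f 27 14 28
f 27 28 16
f 28 14 15
f 28 15 16
f 30 29 33
f 30 33 31
f 31 33 34
f 31 34 32
f 33 29 35
f 33 35 34
f 34 35 36
f 34 36 32
f 35 29 37
f 35 37 36
f 36 37 38
f 36 38 32
f 37 29 39
f 37 39 38
f 38 39 40
f 38 40 32
f 39 29 41
f 39 41 40
f 40 41 42
f 40 42 32
f 41 29 43
f 41 43 42
f 42 43 44
f 42 44 32
f 43 29 45
f 43 45 44
f 44 45 46
f 44 46 32
f 45 29 47
f 45 47 46
f 46 47 48
f 46 48 32
f 47 29 49
f 47 49 48
f 48 49 50
f 48 50 32
f 49 29 51
f 49 51 50
f 50 51 52
f 50 52 32
f 51 29 53
f 51 53 52
f 52 53 54
f 52 54 32
f 53 29 55
f 53 55 54
f 54 55 56
f 54 56 32
f 55 29 57
f 55 57 56
f 56 57 58
f 56 58 32
f 57 29 30
f 57 30 58
f 58 30 31
f 58 31 32
f 59 96 75
f 96 70 99
f 75 99 64
f 96 99 75
f 59 75 71
f 75 64 76
f 71 76 60
f 75 76 71
f 59 71 80
f 71 60 81
f 80 81 66
f 71 81 80
f 59 80 92
f 80 66 95
f 92 95 69
f 80 95 92
f 59 92 96
f 92 69 100
f 96 100 70
f 92 100 96
f 60 76 87
f 76 64 90
f 87 90 68
f 76 90 87
f 64 99 77
f 99 70 98
f 77 98 63
f 99 98 77
f 70 100 97
f 100 69 93
f 97 93 61
f 100 93 97
f 69 95 94
f 95 66 82
f 94 82 65
f 95 82 94
f 66 81 86
f 81 60 83
f 86 83 67
f 81 83 86
f 62 88 74
f 88 68 89
f 74 89 63
f 88 89 74
f 62 74 72
f 74 63 73
f 72 73 61
f 74 73 72
f 62 72 79
f 72 61 78
f 79 78 65
f 72 78 79
f 62 79 84
f 79 65 85
f 84 85 67
f 79 85 84
f 62 84 88
f 84 67 91
f 88 91 68
f 84 91 88
f 63 89 77
f 89 68 90
f 77 90 64
f 89 90 77
f 61 73 97
f 73 63 98
f 97 98 70
f 73 98 97
f 65 78 94
f 78 61 93
f 94 93 69
f 78 93 94
f 67 85 86
f 85 65 82
f 86 82 66
f 85 82 86
f 68 91 87
f 91 67 83
f 87 83 60
f 91 83 87



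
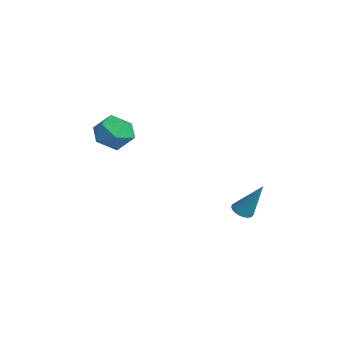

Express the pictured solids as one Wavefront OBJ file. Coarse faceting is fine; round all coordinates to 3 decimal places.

v -0.547 -3 0.376
v 0.363 -2.892 1.011
v -1.023 -4.468 1.309
v -0.113 -4.36 1.944
v -0.941 -3.617 2.024
v -0.647 -2.71 1.447
v -0.013 -4.65 0.873
v 0.281 -3.743 0.296
v 0.692 -3.911 1.318
v 0.119 -3.273 2.029
v -0.779 -4.087 0.291
v -1.352 -3.449 1.002
v 0.373 2.501 -4.827
v 0.671 1.989 -4.729
v 1.067 3.259 -2.973
v 0.841 2.127 -4.849
v 0.931 2.329 -4.966
v 0.923 2.561 -5.058
v 0.821 2.782 -5.11
v 0.641 2.955 -5.113
v 0.414 3.049 -5.067
v 0.181 3.048 -4.979
v -0.02 2.953 -4.865
v -0.152 2.779 -4.744
v -0.194 2.558 -4.638
v -0.138 2.326 -4.564
v 0.007 2.125 -4.536
v 0.214 1.988 -4.558
v 0.45 1.94 -4.626
f 1 12 6
f 1 6 2
f 1 2 8
f 1 8 11
f 1 11 12
f 2 6 10
f 6 12 5
f 12 11 3
f 11 8 7
f 8 2 9
f 4 10 5
f 4 5 3
f 4 3 7
f 4 7 9
f 4 9 10
f 5 10 6
f 3 5 12
f 7 3 11
f 9 7 8
f 10 9 2
f 14 13 16
f 14 16 15
f 16 13 17
f 16 17 15
f 17 13 18
f 17 18 15
f 18 13 19
f 18 19 15
f 19 13 20
f 19 20 15
f 20 13 21
f 20 21 15
f 21 13 22
f 21 22 15
f 22 13 23
f 22 23 15
f 23 13 24
f 23 24 15
f 24 13 25
f 24 25 15
f 25 13 26
f 25 26 15
f 26 13 27
f 26 27 15
f 27 13 28
f 27 28 15
f 28 13 29
f 28 29 15
f 29 13 14
f 29 14 15



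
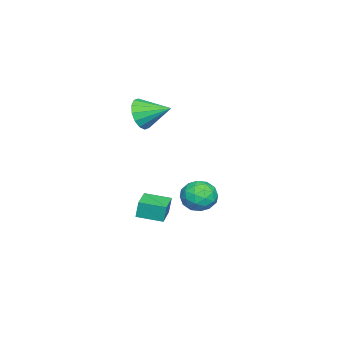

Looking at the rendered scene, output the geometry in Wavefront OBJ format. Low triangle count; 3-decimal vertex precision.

v -3.537 -2.349 -2.856
v -3.572 -2.222 -1.965
v -3.706 -1.124 -3.037
v -3.741 -0.997 -2.147
v -2.359 -2.183 -2.833
v -2.394 -2.056 -1.943
v -2.528 -0.958 -3.015
v -2.563 -0.831 -2.124
v -2.706 -2.003 3.321
v -2.314 -1.718 2.598
v -2.694 -0.657 3.859
v -2.755 -1.68 2.514
v -3.183 -1.729 2.647
v -3.483 -1.852 2.96
v -3.575 -2.015 3.369
v -3.434 -2.175 3.766
v -3.098 -2.289 4.043
v -2.657 -2.326 4.127
v -2.229 -2.277 3.995
v -1.929 -2.155 3.682
v -1.837 -1.992 3.272
v -1.978 -1.832 2.876
v -1.875 1.375 -1.418
v -1.135 1.411 -0.957
v -2.385 0.409 -0.523
v -1.645 0.445 -0.062
v -2.192 1.126 -0.065
v -1.876 1.723 -0.618
v -1.644 0.097 -0.862
v -1.328 0.694 -1.415
v -0.992 0.621 -0.613
v -1.331 1.257 -0.12
v -2.189 0.563 -1.36
v -2.528 1.199 -0.867
v -1.46 1.478 -1.266
v -2.06 0.342 -0.214
v -2.381 0.743 -0.216
v -1.946 0.764 0.056
v -1.896 1.661 -1.067
v -1.461 1.682 -0.796
v -2.082 1.515 -0.271
v -2.059 0.138 -0.684
v -1.624 0.159 -0.413
v -1.574 1.056 -1.536
v -1.139 1.077 -1.264
v -1.438 0.305 -1.209
v -0.941 1.035 -0.793
v -1.241 0.467 -0.267
v -1.24 0.263 -0.737
v -1.055 0.613 -1.062
v -1.14 1.409 -0.503
v -1.44 0.841 0.023
v -1.761 1.241 0.021
v -1.576 1.592 -0.304
v -1.056 0.945 -0.301
v -2.08 0.979 -1.503
v -2.38 0.411 -0.977
v -1.944 0.228 -1.176
v -1.759 0.579 -1.501
v -2.279 1.353 -1.213
v -2.579 0.785 -0.687
v -2.465 1.207 -0.418
v -2.28 1.557 -0.743
v -2.464 0.875 -1.179
f 2 4 1
f 5 2 1
f 1 4 3
f 3 5 1
f 2 8 4
f 6 2 5
f 6 8 2
f 4 8 3
f 7 5 3
f 3 8 7
f 7 6 5
f 8 6 7
f 10 9 12
f 10 12 11
f 12 9 13
f 12 13 11
f 13 9 14
f 13 14 11
f 14 9 15
f 14 15 11
f 15 9 16
f 15 16 11
f 16 9 17
f 16 17 11
f 17 9 18
f 17 18 11
f 18 9 19
f 18 19 11
f 19 9 20
f 19 20 11
f 20 9 21
f 20 21 11
f 21 9 22
f 21 22 11
f 22 9 10
f 22 10 11
f 23 60 39
f 60 34 63
f 39 63 28
f 60 63 39
f 23 39 35
f 39 28 40
f 35 40 24
f 39 40 35
f 23 35 44
f 35 24 45
f 44 45 30
f 35 45 44
f 23 44 56
f 44 30 59
f 56 59 33
f 44 59 56
f 23 56 60
f 56 33 64
f 60 64 34
f 56 64 60
f 24 40 51
f 40 28 54
f 51 54 32
f 40 54 51
f 28 63 41
f 63 34 62
f 41 62 27
f 63 62 41
f 34 64 61
f 64 33 57
f 61 57 25
f 64 57 61
f 33 59 58
f 59 30 46
f 58 46 29
f 59 46 58
f 30 45 50
f 45 24 47
f 50 47 31
f 45 47 50
f 26 52 38
f 52 32 53
f 38 53 27
f 52 53 38
f 26 38 36
f 38 27 37
f 36 37 25
f 38 37 36
f 26 36 43
f 36 25 42
f 43 42 29
f 36 42 43
f 26 43 48
f 43 29 49
f 48 49 31
f 43 49 48
f 26 48 52
f 48 31 55
f 52 55 32
f 48 55 52
f 27 53 41
f 53 32 54
f 41 54 28
f 53 54 41
f 25 37 61
f 37 27 62
f 61 62 34
f 37 62 61
f 29 42 58
f 42 25 57
f 58 57 33
f 42 57 58
f 31 49 50
f 49 29 46
f 50 46 30
f 49 46 50
f 32 55 51
f 55 31 47
f 51 47 24
f 55 47 51



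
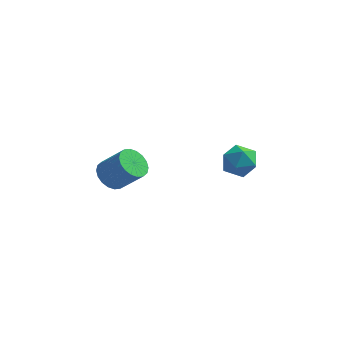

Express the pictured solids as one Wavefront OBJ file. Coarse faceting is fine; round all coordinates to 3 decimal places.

v 2.795 -2.369 -0.897
v 3.453 -2.762 -0.273
v 2.167 -3.818 -1.147
v 2.825 -4.211 -0.523
v 2.108 -3.623 -0.18
v 2.496 -2.727 -0.026
v 3.124 -3.853 -1.394
v 3.512 -2.957 -1.24
v 3.656 -3.679 -0.58
v 3.028 -3.536 0.17
v 2.592 -3.044 -1.59
v 1.964 -2.901 -0.84
v -3.619 -2.817 -3.313
v -3.192 -2.09 -3.656
v -1.993 -2.217 -2.429
v -2.421 -2.943 -2.087
v -3.448 -1.926 -3.389
v -2.249 -2.053 -2.162
v -3.738 -1.938 -3.106
v -2.54 -2.065 -1.88
v -4.005 -2.125 -2.865
v -2.806 -2.252 -1.638
v -4.195 -2.448 -2.713
v -2.996 -2.575 -1.486
v -4.271 -2.845 -2.679
v -3.073 -2.971 -1.452
v -4.218 -3.235 -2.771
v -3.02 -3.362 -1.544
v -4.047 -3.543 -2.971
v -2.848 -3.67 -1.744
v -3.791 -3.707 -3.238
v -2.592 -3.834 -2.011
v -3.5 -3.695 -3.52
v -2.302 -3.822 -2.294
v -3.234 -3.508 -3.762
v -2.035 -3.635 -2.535
v -3.044 -3.185 -3.914
v -1.845 -3.312 -2.687
v -2.967 -2.789 -3.948
v -1.769 -2.915 -2.721
v -3.02 -2.398 -3.856
v -1.822 -2.525 -2.629
f 1 12 6
f 1 6 2
f 1 2 8
f 1 8 11
f 1 11 12
f 2 6 10
f 6 12 5
f 12 11 3
f 11 8 7
f 8 2 9
f 4 10 5
f 4 5 3
f 4 3 7
f 4 7 9
f 4 9 10
f 5 10 6
f 3 5 12
f 7 3 11
f 9 7 8
f 10 9 2
f 14 13 17
f 14 17 15
f 15 17 18
f 15 18 16
f 17 13 19
f 17 19 18
f 18 19 20
f 18 20 16
f 19 13 21
f 19 21 20
f 20 21 22
f 20 22 16
f 21 13 23
f 21 23 22
f 22 23 24
f 22 24 16
f 23 13 25
f 23 25 24
f 24 25 26
f 24 26 16
f 25 13 27
f 25 27 26
f 26 27 28
f 26 28 16
f 27 13 29
f 27 29 28
f 28 29 30
f 28 30 16
f 29 13 31
f 29 31 30
f 30 31 32
f 30 32 16
f 31 13 33
f 31 33 32
f 32 33 34
f 32 34 16
f 33 13 35
f 33 35 34
f 34 35 36
f 34 36 16
f 35 13 37
f 35 37 36
f 36 37 38
f 36 38 16
f 37 13 39
f 37 39 38
f 38 39 40
f 38 40 16
f 39 13 41
f 39 41 40
f 40 41 42
f 40 42 16
f 41 13 14
f 41 14 42
f 42 14 15
f 42 15 16



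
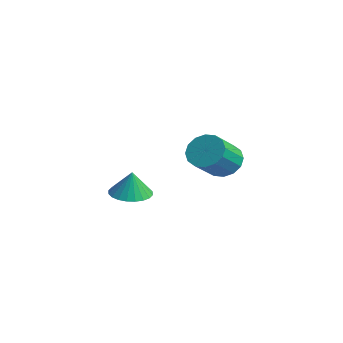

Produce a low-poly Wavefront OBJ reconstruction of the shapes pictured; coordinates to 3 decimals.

v -0.232 -3.819 -1.434
v 0.278 -3.106 -1.505
v -0.068 -3.821 -0.266
v -0.031 -2.963 -1.461
v -0.371 -2.95 -1.413
v -0.689 -3.07 -1.369
v -0.938 -3.304 -1.335
v -1.08 -3.616 -1.315
v -1.092 -3.959 -1.314
v -0.974 -4.281 -1.331
v -0.742 -4.533 -1.364
v -0.433 -4.675 -1.408
v -0.093 -4.688 -1.455
v 0.226 -4.568 -1.5
v 0.475 -4.334 -1.534
v 0.616 -4.022 -1.553
v 0.629 -3.679 -1.555
v 0.51 -3.357 -1.537
v -2.226 1.398 -1.355
v -1.441 1.438 -1.813
v -0.789 0.222 -0.804
v -1.574 0.182 -0.345
v -1.395 1.752 -1.465
v -0.743 0.536 -0.455
v -1.571 1.971 -1.087
v -0.92 0.755 -0.077
v -1.923 2.037 -0.781
v -1.272 0.82 0.229
v -2.357 1.931 -0.629
v -1.705 0.715 0.381
v -2.755 1.683 -0.671
v -2.103 0.466 0.339
v -3.011 1.358 -0.896
v -2.359 0.142 0.113
v -3.057 1.044 -1.245
v -2.405 -0.172 -0.235
v -2.88 0.825 -1.623
v -2.229 -0.391 -0.613
v -2.528 0.76 -1.929
v -1.877 -0.457 -0.919
v -2.095 0.865 -2.081
v -1.443 -0.351 -1.071
v -1.697 1.114 -2.039
v -1.045 -0.103 -1.029
f 2 1 4
f 2 4 3
f 4 1 5
f 4 5 3
f 5 1 6
f 5 6 3
f 6 1 7
f 6 7 3
f 7 1 8
f 7 8 3
f 8 1 9
f 8 9 3
f 9 1 10
f 9 10 3
f 10 1 11
f 10 11 3
f 11 1 12
f 11 12 3
f 12 1 13
f 12 13 3
f 13 1 14
f 13 14 3
f 14 1 15
f 14 15 3
f 15 1 16
f 15 16 3
f 16 1 17
f 16 17 3
f 17 1 18
f 17 18 3
f 18 1 2
f 18 2 3
f 20 19 23
f 20 23 21
f 21 23 24
f 21 24 22
f 23 19 25
f 23 25 24
f 24 25 26
f 24 26 22
f 25 19 27
f 25 27 26
f 26 27 28
f 26 28 22
f 27 19 29
f 27 29 28
f 28 29 30
f 28 30 22
f 29 19 31
f 29 31 30
f 30 31 32
f 30 32 22
f 31 19 33
f 31 33 32
f 32 33 34
f 32 34 22
f 33 19 35
f 33 35 34
f 34 35 36
f 34 36 22
f 35 19 37
f 35 37 36
f 36 37 38
f 36 38 22
f 37 19 39
f 37 39 38
f 38 39 40
f 38 40 22
f 39 19 41
f 39 41 40
f 40 41 42
f 40 42 22
f 41 19 43
f 41 43 42
f 42 43 44
f 42 44 22
f 43 19 20
f 43 20 44
f 44 20 21
f 44 21 22



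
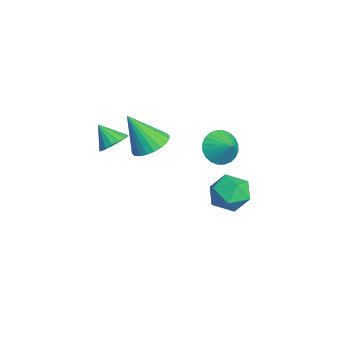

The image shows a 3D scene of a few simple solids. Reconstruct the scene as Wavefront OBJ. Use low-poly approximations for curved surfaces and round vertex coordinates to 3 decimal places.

v -0.835 2.634 -3.37
v -0.016 2.008 -2.975
v -1.004 1.532 -4.765
v -0.185 0.906 -4.37
v -1.155 0.942 -3.844
v -1.05 1.623 -2.982
v 0.03 1.917 -4.758
v 0.135 2.598 -3.896
v 0.519 1.565 -3.833
v -0.213 0.963 -3.268
v -0.807 2.577 -4.472
v -1.539 1.975 -3.907
v 0.787 1.14 0.073
v 1.269 1.265 -0.725
v 1.553 1.6 0.607
v 1.073 1.575 -0.71
v 0.834 1.819 -0.576
v 0.587 1.959 -0.344
v 0.371 1.974 -0.048
v 0.218 1.863 0.267
v 0.152 1.642 0.552
v 0.183 1.344 0.764
v 0.306 1.015 0.87
v 0.502 0.706 0.856
v 0.741 0.462 0.722
v 0.988 0.322 0.49
v 1.204 0.306 0.194
v 1.356 0.418 -0.121
v 1.422 0.639 -0.406
v 1.392 0.937 -0.618
v -0.17 -1.815 -0.166
v 0.774 -1.741 -0.009
v -0.39 -2.825 1.626
v 0.649 -1.427 0.153
v 0.398 -1.172 0.265
v 0.061 -1.015 0.313
v -0.311 -0.98 0.287
v -0.661 -1.072 0.192
v -0.937 -1.277 0.042
v -1.096 -1.563 -0.139
v -1.114 -1.888 -0.324
v -0.988 -2.202 -0.486
v -0.738 -2.457 -0.598
v -0.401 -2.614 -0.645
v -0.029 -2.649 -0.62
v 0.322 -2.557 -0.525
v 0.597 -2.352 -0.375
v 0.756 -2.066 -0.194
v 2.316 -3.586 1.662
v 2.948 -3.962 1.745
v 1.824 -4.214 2.558
v 2.986 -3.684 1.961
v 2.87 -3.383 2.108
v 2.628 -3.129 2.153
v 2.314 -2.979 2.086
v 2.001 -2.969 1.921
v 1.759 -3.1 1.697
v 1.646 -3.342 1.465
v 1.686 -3.64 1.278
v 1.87 -3.926 1.179
v 2.157 -4.134 1.191
v 2.48 -4.216 1.31
v 2.765 -4.154 1.51
f 1 12 6
f 1 6 2
f 1 2 8
f 1 8 11
f 1 11 12
f 2 6 10
f 6 12 5
f 12 11 3
f 11 8 7
f 8 2 9
f 4 10 5
f 4 5 3
f 4 3 7
f 4 7 9
f 4 9 10
f 5 10 6
f 3 5 12
f 7 3 11
f 9 7 8
f 10 9 2
f 14 13 16
f 14 16 15
f 16 13 17
f 16 17 15
f 17 13 18
f 17 18 15
f 18 13 19
f 18 19 15
f 19 13 20
f 19 20 15
f 20 13 21
f 20 21 15
f 21 13 22
f 21 22 15
f 22 13 23
f 22 23 15
f 23 13 24
f 23 24 15
f 24 13 25
f 24 25 15
f 25 13 26
f 25 26 15
f 26 13 27
f 26 27 15
f 27 13 28
f 27 28 15
f 28 13 29
f 28 29 15
f 29 13 30
f 29 30 15
f 30 13 14
f 30 14 15
f 32 31 34
f 32 34 33
f 34 31 35
f 34 35 33
f 35 31 36
f 35 36 33
f 36 31 37
f 36 37 33
f 37 31 38
f 37 38 33
f 38 31 39
f 38 39 33
f 39 31 40
f 39 40 33
f 40 31 41
f 40 41 33
f 41 31 42
f 41 42 33
f 42 31 43
f 42 43 33
f 43 31 44
f 43 44 33
f 44 31 45
f 44 45 33
f 45 31 46
f 45 46 33
f 46 31 47
f 46 47 33
f 47 31 48
f 47 48 33
f 48 31 32
f 48 32 33
f 50 49 52
f 50 52 51
f 52 49 53
f 52 53 51
f 53 49 54
f 53 54 51
f 54 49 55
f 54 55 51
f 55 49 56
f 55 56 51
f 56 49 57
f 56 57 51
f 57 49 58
f 57 58 51
f 58 49 59
f 58 59 51
f 59 49 60
f 59 60 51
f 60 49 61
f 60 61 51
f 61 49 62
f 61 62 51
f 62 49 63
f 62 63 51
f 63 49 50
f 63 50 51



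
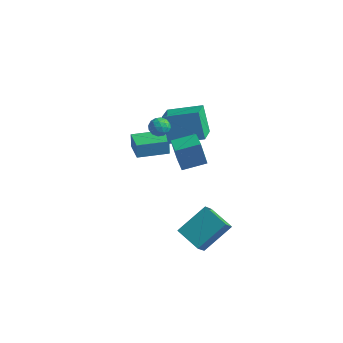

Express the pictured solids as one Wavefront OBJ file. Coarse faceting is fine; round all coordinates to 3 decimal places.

v 2.466 -2.027 -1.593
v 3.239 -0.461 -0.271
v 2.347 -1.203 -2.498
v 3.12 0.363 -1.176
v 4.02 -2.363 -2.104
v 4.793 -0.797 -0.782
v 3.901 -1.539 -3.009
v 4.674 0.027 -1.687
v -4.502 3.483 -1.505
v -4.597 3.584 -0.524
v -3.202 4.923 -1.528
v -3.296 5.024 -0.547
v -3.384 2.476 -1.293
v -3.478 2.577 -0.312
v -2.083 3.916 -1.316
v -2.178 4.017 -0.335
v -1.395 2.058 3.503
v -0.874 2.198 3.1
v -1.606 1.162 2.92
v -1.085 1.302 2.517
v -0.976 1.115 3.155
v -0.846 1.669 3.515
v -1.634 1.691 2.505
v -1.504 2.245 2.865
v -1.022 1.971 2.483
v -0.616 1.615 2.885
v -1.864 1.745 3.135
v -1.458 1.389 3.537
v -1.116 2.206 3.352
v -1.364 1.154 2.668
v -1.3 1.044 3.042
v -0.994 1.126 2.806
v -1.1 1.896 3.596
v -0.794 1.978 3.359
v -0.854 1.341 3.392
v -1.686 1.382 2.661
v -1.38 1.464 2.424
v -1.486 2.234 3.214
v -1.18 2.316 2.978
v -1.626 2.019 2.628
v -0.897 2.155 2.753
v -1.021 1.629 2.411
v -1.343 1.858 2.404
v -1.267 2.183 2.615
v -0.658 1.946 2.989
v -0.782 1.419 2.647
v -0.718 1.31 3.021
v -0.642 1.635 3.233
v -0.745 1.813 2.627
v -1.698 1.941 3.373
v -1.822 1.414 3.031
v -1.838 1.725 2.787
v -1.762 2.05 2.999
v -1.459 1.731 3.609
v -1.583 1.205 3.267
v -1.213 1.177 3.405
v -1.137 1.502 3.616
v -1.735 1.547 3.393
v 1.073 0.478 1.161
v 0.775 0.259 2.831
v 0.222 1.279 1.115
v -0.076 1.061 2.784
v 2.056 1.539 1.476
v 1.758 1.321 3.145
v 1.205 2.341 1.429
v 0.907 2.122 3.099
v -0.857 1.995 1.487
v -1.608 2.441 3.174
v -1.568 3.583 0.75
v -2.319 4.029 2.437
v 0.919 3.031 2.003
v 0.168 3.477 3.69
v 0.208 4.619 1.266
v -0.543 5.065 2.953
f 2 4 1
f 5 2 1
f 1 4 3
f 3 5 1
f 2 8 4
f 6 2 5
f 6 8 2
f 4 8 3
f 7 5 3
f 3 8 7
f 7 6 5
f 8 6 7
f 10 12 9
f 13 10 9
f 9 12 11
f 11 13 9
f 10 16 12
f 14 10 13
f 14 16 10
f 12 16 11
f 15 13 11
f 11 16 15
f 15 14 13
f 16 14 15
f 17 54 33
f 54 28 57
f 33 57 22
f 54 57 33
f 17 33 29
f 33 22 34
f 29 34 18
f 33 34 29
f 17 29 38
f 29 18 39
f 38 39 24
f 29 39 38
f 17 38 50
f 38 24 53
f 50 53 27
f 38 53 50
f 17 50 54
f 50 27 58
f 54 58 28
f 50 58 54
f 18 34 45
f 34 22 48
f 45 48 26
f 34 48 45
f 22 57 35
f 57 28 56
f 35 56 21
f 57 56 35
f 28 58 55
f 58 27 51
f 55 51 19
f 58 51 55
f 27 53 52
f 53 24 40
f 52 40 23
f 53 40 52
f 24 39 44
f 39 18 41
f 44 41 25
f 39 41 44
f 20 46 32
f 46 26 47
f 32 47 21
f 46 47 32
f 20 32 30
f 32 21 31
f 30 31 19
f 32 31 30
f 20 30 37
f 30 19 36
f 37 36 23
f 30 36 37
f 20 37 42
f 37 23 43
f 42 43 25
f 37 43 42
f 20 42 46
f 42 25 49
f 46 49 26
f 42 49 46
f 21 47 35
f 47 26 48
f 35 48 22
f 47 48 35
f 19 31 55
f 31 21 56
f 55 56 28
f 31 56 55
f 23 36 52
f 36 19 51
f 52 51 27
f 36 51 52
f 25 43 44
f 43 23 40
f 44 40 24
f 43 40 44
f 26 49 45
f 49 25 41
f 45 41 18
f 49 41 45
f 60 62 59
f 63 60 59
f 59 62 61
f 61 63 59
f 60 66 62
f 64 60 63
f 64 66 60
f 62 66 61
f 65 63 61
f 61 66 65
f 65 64 63
f 66 64 65
f 68 70 67
f 71 68 67
f 67 70 69
f 69 71 67
f 68 74 70
f 72 68 71
f 72 74 68
f 70 74 69
f 73 71 69
f 69 74 73
f 73 72 71
f 74 72 73



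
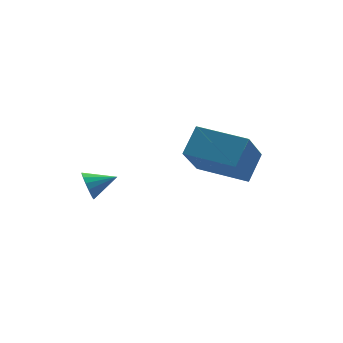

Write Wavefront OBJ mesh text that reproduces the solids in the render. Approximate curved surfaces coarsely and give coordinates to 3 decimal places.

v 1.952 -4.2 2.503
v 1.045 -5.151 4.116
v 0.522 -2.705 2.58
v -0.385 -3.656 4.193
v 2.725 -3.504 3.347
v 1.818 -4.455 4.96
v 1.295 -2.009 3.424
v 0.388 -2.96 5.037
v -3.129 -1.023 1.398
v -2.918 -0.748 0.848
v -2.031 -1.177 1.742
v -2.946 -0.509 1.045
v -3.016 -0.388 1.323
v -3.112 -0.412 1.618
v -3.212 -0.577 1.863
v -3.292 -0.843 2.001
v -3.335 -1.152 2.001
v -3.331 -1.43 1.863
v -3.28 -1.616 1.618
v -3.195 -1.666 1.323
v -3.094 -1.568 1.046
v -3.002 -1.346 0.848
v -2.938 -1.05 0.777
f 2 4 1
f 5 2 1
f 1 4 3
f 3 5 1
f 2 8 4
f 6 2 5
f 6 8 2
f 4 8 3
f 7 5 3
f 3 8 7
f 7 6 5
f 8 6 7
f 10 9 12
f 10 12 11
f 12 9 13
f 12 13 11
f 13 9 14
f 13 14 11
f 14 9 15
f 14 15 11
f 15 9 16
f 15 16 11
f 16 9 17
f 16 17 11
f 17 9 18
f 17 18 11
f 18 9 19
f 18 19 11
f 19 9 20
f 19 20 11
f 20 9 21
f 20 21 11
f 21 9 22
f 21 22 11
f 22 9 23
f 22 23 11
f 23 9 10
f 23 10 11



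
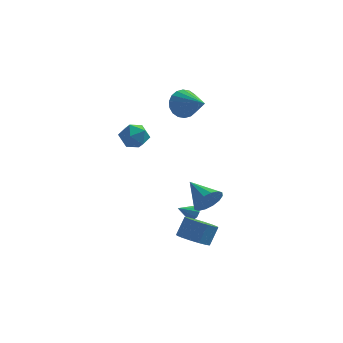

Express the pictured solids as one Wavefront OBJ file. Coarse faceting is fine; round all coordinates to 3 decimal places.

v 1.174 4.478 2.151
v 1.836 4.744 1.395
v 2.606 3.182 2.949
v 1.93 5.052 1.727
v 1.874 5.247 2.143
v 1.68 5.289 2.561
v 1.385 5.171 2.898
v 1.049 4.915 3.087
v 0.737 4.573 3.09
v 0.512 4.212 2.908
v 0.418 3.904 2.576
v 0.473 3.709 2.16
v 0.668 3.667 1.742
v 0.962 3.785 1.405
v 1.299 4.041 1.216
v 1.61 4.383 1.212
v 3.691 -2.211 -1.831
v 4.21 -2.18 -1.024
v 2.469 -1.069 -1.089
v 4.386 -1.809 -1.305
v 4.376 -1.547 -1.727
v 4.182 -1.462 -2.176
v 3.856 -1.578 -2.533
v 3.487 -1.864 -2.702
v 3.172 -2.243 -2.638
v 2.996 -2.613 -2.357
v 3.006 -2.876 -1.935
v 3.2 -2.961 -1.485
v 3.526 -2.844 -1.128
v 3.895 -2.558 -0.959
v 2.482 0.05 -4.273
v 2.878 -0.211 -3.995
v 1.698 -0.47 -3.647
v 2.796 0.115 -3.826
v 2.567 0.411 -3.867
v 2.298 0.538 -4.098
v 2.115 0.437 -4.41
v 2.104 0.154 -4.659
v 2.27 -0.176 -4.727
v 2.534 -0.401 -4.583
v 2.775 -0.415 -4.293
v 3.018 -3.258 -4.383
v 3.512 -2.6 -4.934
v 3.875 -1.964 -3.848
v 3.382 -2.622 -3.297
v 3.04 -2.407 -4.889
v 3.403 -1.771 -3.803
v 2.561 -2.443 -4.708
v 2.924 -1.806 -3.622
v 2.205 -2.696 -4.44
v 2.569 -2.06 -3.355
v 2.067 -3.101 -4.157
v 2.431 -2.464 -3.071
v 2.184 -3.547 -3.935
v 2.547 -2.911 -2.849
v 2.525 -3.916 -3.832
v 2.888 -3.28 -2.746
v 2.997 -4.109 -3.877
v 3.36 -3.473 -2.791
v 3.476 -4.074 -4.058
v 3.839 -3.437 -2.972
v 3.831 -3.82 -4.325
v 4.195 -3.184 -3.24
v 3.969 -3.416 -4.609
v 4.333 -2.779 -3.523
v 3.853 -2.969 -4.831
v 4.216 -2.333 -3.745
v -1.338 0.064 2.243
v -0.668 0.258 1.587
v -0.792 -1.378 2.373
v -0.122 -1.184 1.717
v -0.08 -0.773 2.58
v -0.418 0.119 2.5
v -1.042 -1.239 1.46
v -1.38 -0.347 1.38
v -0.486 -0.547 1.103
v 0.109 -0.259 1.796
v -1.569 -0.861 2.164
v -0.974 -0.573 2.857
f 2 1 4
f 2 4 3
f 4 1 5
f 4 5 3
f 5 1 6
f 5 6 3
f 6 1 7
f 6 7 3
f 7 1 8
f 7 8 3
f 8 1 9
f 8 9 3
f 9 1 10
f 9 10 3
f 10 1 11
f 10 11 3
f 11 1 12
f 11 12 3
f 12 1 13
f 12 13 3
f 13 1 14
f 13 14 3
f 14 1 15
f 14 15 3
f 15 1 16
f 15 16 3
f 16 1 2
f 16 2 3
f 18 17 20
f 18 20 19
f 20 17 21
f 20 21 19
f 21 17 22
f 21 22 19
f 22 17 23
f 22 23 19
f 23 17 24
f 23 24 19
f 24 17 25
f 24 25 19
f 25 17 26
f 25 26 19
f 26 17 27
f 26 27 19
f 27 17 28
f 27 28 19
f 28 17 29
f 28 29 19
f 29 17 30
f 29 30 19
f 30 17 18
f 30 18 19
f 32 31 34
f 32 34 33
f 34 31 35
f 34 35 33
f 35 31 36
f 35 36 33
f 36 31 37
f 36 37 33
f 37 31 38
f 37 38 33
f 38 31 39
f 38 39 33
f 39 31 40
f 39 40 33
f 40 31 41
f 40 41 33
f 41 31 32
f 41 32 33
f 43 42 46
f 43 46 44
f 44 46 47
f 44 47 45
f 46 42 48
f 46 48 47
f 47 48 49
f 47 49 45
f 48 42 50
f 48 50 49
f 49 50 51
f 49 51 45
f 50 42 52
f 50 52 51
f 51 52 53
f 51 53 45
f 52 42 54
f 52 54 53
f 53 54 55
f 53 55 45
f 54 42 56
f 54 56 55
f 55 56 57
f 55 57 45
f 56 42 58
f 56 58 57
f 57 58 59
f 57 59 45
f 58 42 60
f 58 60 59
f 59 60 61
f 59 61 45
f 60 42 62
f 60 62 61
f 61 62 63
f 61 63 45
f 62 42 64
f 62 64 63
f 63 64 65
f 63 65 45
f 64 42 66
f 64 66 65
f 65 66 67
f 65 67 45
f 66 42 43
f 66 43 67
f 67 43 44
f 67 44 45
f 68 79 73
f 68 73 69
f 68 69 75
f 68 75 78
f 68 78 79
f 69 73 77
f 73 79 72
f 79 78 70
f 78 75 74
f 75 69 76
f 71 77 72
f 71 72 70
f 71 70 74
f 71 74 76
f 71 76 77
f 72 77 73
f 70 72 79
f 74 70 78
f 76 74 75
f 77 76 69



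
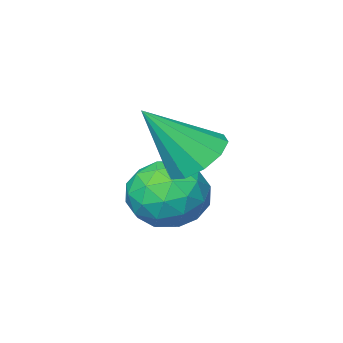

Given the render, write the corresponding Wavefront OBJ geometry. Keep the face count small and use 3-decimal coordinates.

v -3.088 -0.739 2.435
v -2.613 -1.239 1.904
v -1.952 -1.241 3.925
v -2.398 -0.746 1.906
v -2.446 -0.251 2.109
v -2.739 0.058 2.437
v -3.166 0.063 2.764
v -3.563 -0.239 2.966
v -3.779 -0.732 2.964
v -3.731 -1.227 2.761
v -3.437 -1.536 2.433
v -3.01 -1.54 2.106
v -2.598 -0.394 1.468
v -1.78 -0.959 1.198
v -3.6 -1.681 1.122
v -2.782 -2.246 0.852
v -2.926 -1.986 1.839
v -2.307 -1.191 2.053
v -3.073 -1.449 0.267
v -2.454 -0.654 0.481
v -2.073 -1.611 0.456
v -1.982 -1.943 1.427
v -3.398 -0.697 0.893
v -3.307 -1.029 1.864
v -2.101 -0.564 1.364
v -3.279 -2.076 0.956
v -3.364 -1.924 1.536
v -2.883 -2.256 1.378
v -2.411 -0.7 1.866
v -1.93 -1.032 1.707
v -2.604 -1.636 2.084
v -3.45 -1.608 0.613
v -2.969 -1.94 0.454
v -2.497 -0.384 0.942
v -2.016 -0.716 0.784
v -2.776 -1.004 0.236
v -1.792 -1.279 0.769
v -2.381 -2.035 0.565
v -2.553 -1.567 0.222
v -2.189 -1.099 0.347
v -1.739 -1.474 1.34
v -2.328 -2.23 1.136
v -2.413 -2.078 1.716
v -2.049 -1.611 1.842
v -1.912 -1.857 0.903
v -3.052 -0.41 1.184
v -3.641 -1.166 0.98
v -3.331 -1.029 0.478
v -2.967 -0.562 0.604
v -2.999 -0.605 1.755
v -3.588 -1.361 1.551
v -3.191 -1.541 1.973
v -2.827 -1.073 2.098
v -3.468 -0.783 1.417
f 2 1 4
f 2 4 3
f 4 1 5
f 4 5 3
f 5 1 6
f 5 6 3
f 6 1 7
f 6 7 3
f 7 1 8
f 7 8 3
f 8 1 9
f 8 9 3
f 9 1 10
f 9 10 3
f 10 1 11
f 10 11 3
f 11 1 12
f 11 12 3
f 12 1 2
f 12 2 3
f 13 50 29
f 50 24 53
f 29 53 18
f 50 53 29
f 13 29 25
f 29 18 30
f 25 30 14
f 29 30 25
f 13 25 34
f 25 14 35
f 34 35 20
f 25 35 34
f 13 34 46
f 34 20 49
f 46 49 23
f 34 49 46
f 13 46 50
f 46 23 54
f 50 54 24
f 46 54 50
f 14 30 41
f 30 18 44
f 41 44 22
f 30 44 41
f 18 53 31
f 53 24 52
f 31 52 17
f 53 52 31
f 24 54 51
f 54 23 47
f 51 47 15
f 54 47 51
f 23 49 48
f 49 20 36
f 48 36 19
f 49 36 48
f 20 35 40
f 35 14 37
f 40 37 21
f 35 37 40
f 16 42 28
f 42 22 43
f 28 43 17
f 42 43 28
f 16 28 26
f 28 17 27
f 26 27 15
f 28 27 26
f 16 26 33
f 26 15 32
f 33 32 19
f 26 32 33
f 16 33 38
f 33 19 39
f 38 39 21
f 33 39 38
f 16 38 42
f 38 21 45
f 42 45 22
f 38 45 42
f 17 43 31
f 43 22 44
f 31 44 18
f 43 44 31
f 15 27 51
f 27 17 52
f 51 52 24
f 27 52 51
f 19 32 48
f 32 15 47
f 48 47 23
f 32 47 48
f 21 39 40
f 39 19 36
f 40 36 20
f 39 36 40
f 22 45 41
f 45 21 37
f 41 37 14
f 45 37 41



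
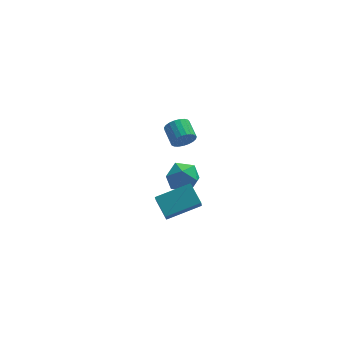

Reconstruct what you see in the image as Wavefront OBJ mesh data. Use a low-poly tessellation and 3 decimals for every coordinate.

v 1.303 0.503 -0.977
v 1.922 -0.323 -1.27
v 0.018 -0.597 -0.59
v 0.637 -1.423 -0.883
v 0.872 -0.863 0.002
v 1.666 -0.184 -0.238
v 0.274 -0.736 -1.622
v 1.068 -0.057 -1.862
v 1.286 -1.089 -1.668
v 1.655 -1.167 -0.665
v 0.285 0.247 -1.195
v 0.654 0.169 -0.192
v -0.486 -4.001 -1.014
v -0.645 -4.711 -0.023
v -0.884 -2.923 -0.306
v -1.043 -3.633 0.686
v 1.483 -3.647 -0.446
v 1.324 -4.357 0.546
v 1.085 -2.569 0.263
v 0.926 -3.279 1.254
v 1.604 3.074 -1.018
v 1.936 3.358 -1.652
v 1.707 4.51 -1.256
v 1.376 4.226 -0.622
v 1.631 3.329 -1.744
v 1.402 4.481 -1.348
v 1.321 3.256 -1.711
v 1.092 4.408 -1.314
v 1.06 3.151 -1.557
v 0.831 4.304 -1.161
v 0.893 3.033 -1.31
v 0.664 4.186 -0.914
v 0.849 2.922 -1.013
v 0.621 4.075 -0.617
v 0.936 2.838 -0.717
v 0.707 3.99 -0.321
v 1.139 2.794 -0.473
v 0.91 3.946 -0.076
v 1.421 2.798 -0.323
v 1.193 3.951 0.074
v 1.736 2.851 -0.293
v 1.507 4.003 0.103
v 2.028 2.941 -0.389
v 1.799 4.094 0.008
v 2.246 3.055 -0.593
v 2.018 4.208 -0.197
v 2.354 3.172 -0.871
v 2.125 4.324 -0.475
v 2.332 3.272 -1.175
v 2.103 4.424 -0.778
v 2.184 3.338 -1.451
v 1.955 4.49 -1.055
f 1 12 6
f 1 6 2
f 1 2 8
f 1 8 11
f 1 11 12
f 2 6 10
f 6 12 5
f 12 11 3
f 11 8 7
f 8 2 9
f 4 10 5
f 4 5 3
f 4 3 7
f 4 7 9
f 4 9 10
f 5 10 6
f 3 5 12
f 7 3 11
f 9 7 8
f 10 9 2
f 14 16 13
f 17 14 13
f 13 16 15
f 15 17 13
f 14 20 16
f 18 14 17
f 18 20 14
f 16 20 15
f 19 17 15
f 15 20 19
f 19 18 17
f 20 18 19
f 22 21 25
f 22 25 23
f 23 25 26
f 23 26 24
f 25 21 27
f 25 27 26
f 26 27 28
f 26 28 24
f 27 21 29
f 27 29 28
f 28 29 30
f 28 30 24
f 29 21 31
f 29 31 30
f 30 31 32
f 30 32 24
f 31 21 33
f 31 33 32
f 32 33 34
f 32 34 24
f 33 21 35
f 33 35 34
f 34 35 36
f 34 36 24
f 35 21 37
f 35 37 36
f 36 37 38
f 36 38 24
f 37 21 39
f 37 39 38
f 38 39 40
f 38 40 24
f 39 21 41
f 39 41 40
f 40 41 42
f 40 42 24
f 41 21 43
f 41 43 42
f 42 43 44
f 42 44 24
f 43 21 45
f 43 45 44
f 44 45 46
f 44 46 24
f 45 21 47
f 45 47 46
f 46 47 48
f 46 48 24
f 47 21 49
f 47 49 48
f 48 49 50
f 48 50 24
f 49 21 51
f 49 51 50
f 50 51 52
f 50 52 24
f 51 21 22
f 51 22 52
f 52 22 23
f 52 23 24



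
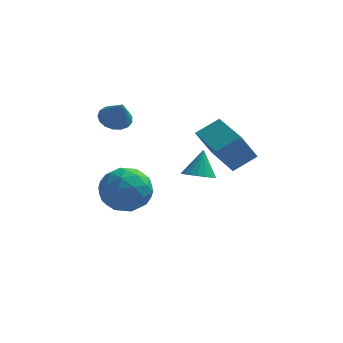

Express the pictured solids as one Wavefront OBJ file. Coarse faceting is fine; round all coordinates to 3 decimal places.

v 1.419 -5.108 0.145
v 2.357 -4.583 0.782
v 0.317 -3.252 0.238
v 1.256 -2.727 0.875
v 2.044 -4.673 -1.135
v 2.983 -4.148 -0.498
v 0.943 -2.817 -1.042
v 1.881 -2.292 -0.405
v -3.27 -1.729 0.185
v -2.803 -1.147 0.329
v -2.83 -2.351 1.275
v -3.11 -1.058 0.504
v -3.453 -1.122 0.605
v -3.754 -1.326 0.61
v -3.945 -1.622 0.518
v -3.98 -1.942 0.349
v -3.853 -2.214 0.143
v -3.593 -2.374 -0.053
v -3.258 -2.387 -0.195
v -2.926 -2.248 -0.25
v -2.673 -1.991 -0.205
v -2.556 -1.674 -0.071
v -2.603 -1.369 0.122
v 0.286 -1.825 -3.007
v 1.044 -1.961 -3.01
v 0.414 -1.135 -1.773
v 1.02 -1.662 -3.174
v 0.85 -1.395 -3.306
v 0.569 -1.213 -3.379
v 0.232 -1.152 -3.378
v -0.095 -1.225 -3.303
v -0.346 -1.416 -3.17
v -0.472 -1.689 -3.005
v -0.448 -1.988 -2.84
v -0.278 -2.255 -2.708
v 0.003 -2.437 -2.636
v 0.34 -2.498 -2.637
v 0.667 -2.425 -2.711
v 0.918 -2.234 -2.844
v -2.679 -1.035 -4.462
v -1.735 -1.873 -4.445
v -3.845 -2.327 -3.395
v -2.901 -3.165 -3.378
v -2.805 -2.093 -2.72
v -2.084 -1.294 -3.38
v -3.496 -2.906 -4.46
v -2.775 -2.107 -5.12
v -2.24 -3.029 -4.445
v -1.813 -2.526 -3.369
v -3.767 -1.674 -4.471
v -3.34 -1.171 -3.395
v -2.105 -1.34 -4.547
v -3.475 -2.86 -3.293
v -3.418 -2.229 -2.906
v -2.864 -2.722 -2.896
v -2.31 -1 -3.921
v -1.755 -1.493 -3.911
v -2.384 -1.622 -2.897
v -3.825 -2.707 -3.929
v -3.27 -3.2 -3.919
v -2.716 -1.478 -4.944
v -2.162 -1.971 -4.934
v -3.196 -2.578 -4.943
v -1.847 -2.512 -4.537
v -2.532 -3.272 -3.91
v -2.882 -3.12 -4.546
v -2.458 -2.65 -4.934
v -1.596 -2.217 -3.905
v -2.281 -2.977 -3.278
v -2.224 -2.346 -2.891
v -1.801 -1.877 -3.278
v -1.893 -2.897 -3.904
v -3.299 -1.223 -4.562
v -3.984 -1.983 -3.935
v -3.779 -2.323 -4.562
v -3.356 -1.854 -4.949
v -3.048 -0.928 -3.93
v -3.733 -1.688 -3.303
v -3.122 -1.55 -2.906
v -2.698 -1.08 -3.294
v -3.687 -1.303 -3.936
f 2 4 1
f 5 2 1
f 1 4 3
f 3 5 1
f 2 8 4
f 6 2 5
f 6 8 2
f 4 8 3
f 7 5 3
f 3 8 7
f 7 6 5
f 8 6 7
f 10 9 12
f 10 12 11
f 12 9 13
f 12 13 11
f 13 9 14
f 13 14 11
f 14 9 15
f 14 15 11
f 15 9 16
f 15 16 11
f 16 9 17
f 16 17 11
f 17 9 18
f 17 18 11
f 18 9 19
f 18 19 11
f 19 9 20
f 19 20 11
f 20 9 21
f 20 21 11
f 21 9 22
f 21 22 11
f 22 9 23
f 22 23 11
f 23 9 10
f 23 10 11
f 25 24 27
f 25 27 26
f 27 24 28
f 27 28 26
f 28 24 29
f 28 29 26
f 29 24 30
f 29 30 26
f 30 24 31
f 30 31 26
f 31 24 32
f 31 32 26
f 32 24 33
f 32 33 26
f 33 24 34
f 33 34 26
f 34 24 35
f 34 35 26
f 35 24 36
f 35 36 26
f 36 24 37
f 36 37 26
f 37 24 38
f 37 38 26
f 38 24 39
f 38 39 26
f 39 24 25
f 39 25 26
f 40 77 56
f 77 51 80
f 56 80 45
f 77 80 56
f 40 56 52
f 56 45 57
f 52 57 41
f 56 57 52
f 40 52 61
f 52 41 62
f 61 62 47
f 52 62 61
f 40 61 73
f 61 47 76
f 73 76 50
f 61 76 73
f 40 73 77
f 73 50 81
f 77 81 51
f 73 81 77
f 41 57 68
f 57 45 71
f 68 71 49
f 57 71 68
f 45 80 58
f 80 51 79
f 58 79 44
f 80 79 58
f 51 81 78
f 81 50 74
f 78 74 42
f 81 74 78
f 50 76 75
f 76 47 63
f 75 63 46
f 76 63 75
f 47 62 67
f 62 41 64
f 67 64 48
f 62 64 67
f 43 69 55
f 69 49 70
f 55 70 44
f 69 70 55
f 43 55 53
f 55 44 54
f 53 54 42
f 55 54 53
f 43 53 60
f 53 42 59
f 60 59 46
f 53 59 60
f 43 60 65
f 60 46 66
f 65 66 48
f 60 66 65
f 43 65 69
f 65 48 72
f 69 72 49
f 65 72 69
f 44 70 58
f 70 49 71
f 58 71 45
f 70 71 58
f 42 54 78
f 54 44 79
f 78 79 51
f 54 79 78
f 46 59 75
f 59 42 74
f 75 74 50
f 59 74 75
f 48 66 67
f 66 46 63
f 67 63 47
f 66 63 67
f 49 72 68
f 72 48 64
f 68 64 41
f 72 64 68

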